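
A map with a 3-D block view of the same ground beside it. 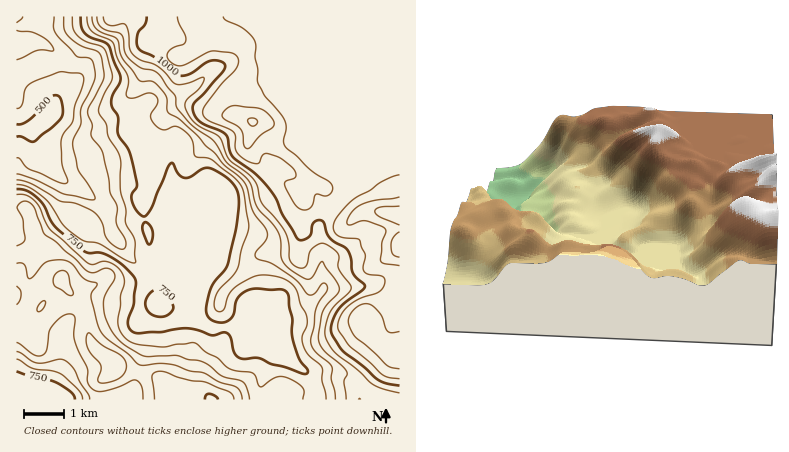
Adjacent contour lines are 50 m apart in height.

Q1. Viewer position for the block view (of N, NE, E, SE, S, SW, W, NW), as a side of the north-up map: S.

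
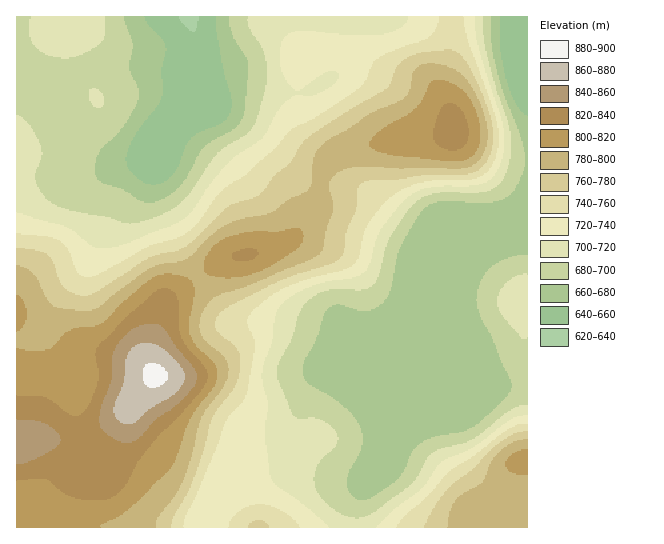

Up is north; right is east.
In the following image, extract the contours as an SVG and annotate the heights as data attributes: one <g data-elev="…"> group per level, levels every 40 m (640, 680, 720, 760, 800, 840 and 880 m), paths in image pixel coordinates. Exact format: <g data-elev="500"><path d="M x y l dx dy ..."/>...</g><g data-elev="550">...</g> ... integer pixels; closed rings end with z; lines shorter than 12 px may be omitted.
<g data-elev="640"><path d="M199 17l-3 12-3 3-10-7-5-8"/></g><g data-elev="680"><path d="M527 255l-17 2-19 10-9 12-5 16 0 11 3 9 12 23 9 24 10 19 1 6-4 7-24 24-13 10-12 4-26 5-13 6-8 10-11 23-22 17-14 7-6 0-5-3-6-7-1-9 2-10 13-24 1-10-3-10-6-10-12-12-12-9-23-14-4-8 0-9 14-27 7-24 5-7 10-2 20 5 8 1 10-4 9-8 5-12 5-28 4-10 17-31 8-10 8-5 10-2 38 2 16-2 12-5 8-11 8-19 1-11-7-24-14-34-7-22-6-30-2-28"/><path d="M230 17l0 8 2 9 14 23 2 8-3 41-2 12-9 11-23 12-7 6-18 31-11 13-13 8-13 4-10-3-18-11-19-6-4-4-3-6 1-11 3-9 24-27 12-19 4-10-1-9-8-19 3-24-9-28"/></g><g data-elev="720"><path d="M329 527l-30-26-22-15-6-9-6-42 3-32-6-28 2-12 8-24 3-22 3-8 5-6 17-12 20-8 33-5 11-5 6-10 6-22 5-11 18-24 12-11 10-5 12-3 46-2 10-5 7-7 5-10 2-10 1-23-26-83-4-30"/><path d="M527 415l-8 1-8 3-37 28-32 15-20 26-27 21-19 18"/><path d="M408 17l-2 6-5 4-8 4-11 3-44 0-35-4-10 2-7 3-5 11-1 17 4 14 9 11 4 3 2-1 21-15 9-4 6 0 3 2 0 6-7 7-11 7-7 2-16-1-11 8-9 11-14 24-7 6-26 18-19 21-20 30-14 11-54 22-24 3-9-3-14-12-9-6-50-14"/></g><g data-elev="760"><path d="M171 527l3-10 13-23 7-17 18-59 22-29 5-15 2-12-2-9-5-8-17-15-2-7 2-6 12-10 45-24 20-8 36-11 9-5 5-6 2-20 10-24 2-20 4-6 8-2 24-1 32-5 40-1 9-2 7-5 5-7 4-9 2-12 0-10-7-26-15-33-10-15-10-5-28 2-17 6-9 8-6 17-5 6-56 33-24 17-6 7-10 17-15 12-16 20-6 3-18 5-8 4-32 32-10 8-8 4-19 3-9 4-58 36-12 1-13-6-7-9-7-19-6-7-9-4-20-2"/><path d="M270 527l-5-5-7-2-7 2-3 5"/><path d="M527 431l-12 2-13 8-11 9-20 20-20 15-16 21-11 21"/></g><g data-elev="800"><path d="M101 527l0-2 18-9 11-8 39-37 8-15 14-38 25-36 2-8-2-8-20-21-6-12-1-12 5-26-1-12-4-4-10-4-12-1-9 1-15 10-42 39-31 6-7 5-10 12-6 3-17 0-13-2"/><path d="M527 450l-8 0-6 4-6 5-1 6 1 4 5 4 15 1"/><path d="M17 332l7-7 3-11-4-13-6-6"/><path d="M226 278l12-1 13-3 26-12 23-16 3-8-1-7-3-3-4 0-17 3-28 1-17 3-12 6-7 5-7 8-3 8-1 7 2 4 5 2z"/><path d="M440 161l18 1 12-4 8-11 3-14-4-20-10-17-13-12-16-5-5 2-3 2-8 17-7 9-34 21-9 8-3 7 1 2 4 3 13 4z"/></g><g data-elev="840"><path d="M17 465l13-4 21-10 8-6 2-6-5-8-11-8-10-2-18-2"/><path d="M121 442l9 1 9-5 17-19 26-19 10-11 4-8 1-7-3-7-16-18-13-20-7-4-12-1-13 5-12 11-8 13-1 26-11 27-2 16 2 6 4 5z"/></g><g data-elev="880"><path d="M150 387l11-1 5-4 2-4-1-5-2-4-11-6-8 2-3 6 1 11 2 3z"/></g>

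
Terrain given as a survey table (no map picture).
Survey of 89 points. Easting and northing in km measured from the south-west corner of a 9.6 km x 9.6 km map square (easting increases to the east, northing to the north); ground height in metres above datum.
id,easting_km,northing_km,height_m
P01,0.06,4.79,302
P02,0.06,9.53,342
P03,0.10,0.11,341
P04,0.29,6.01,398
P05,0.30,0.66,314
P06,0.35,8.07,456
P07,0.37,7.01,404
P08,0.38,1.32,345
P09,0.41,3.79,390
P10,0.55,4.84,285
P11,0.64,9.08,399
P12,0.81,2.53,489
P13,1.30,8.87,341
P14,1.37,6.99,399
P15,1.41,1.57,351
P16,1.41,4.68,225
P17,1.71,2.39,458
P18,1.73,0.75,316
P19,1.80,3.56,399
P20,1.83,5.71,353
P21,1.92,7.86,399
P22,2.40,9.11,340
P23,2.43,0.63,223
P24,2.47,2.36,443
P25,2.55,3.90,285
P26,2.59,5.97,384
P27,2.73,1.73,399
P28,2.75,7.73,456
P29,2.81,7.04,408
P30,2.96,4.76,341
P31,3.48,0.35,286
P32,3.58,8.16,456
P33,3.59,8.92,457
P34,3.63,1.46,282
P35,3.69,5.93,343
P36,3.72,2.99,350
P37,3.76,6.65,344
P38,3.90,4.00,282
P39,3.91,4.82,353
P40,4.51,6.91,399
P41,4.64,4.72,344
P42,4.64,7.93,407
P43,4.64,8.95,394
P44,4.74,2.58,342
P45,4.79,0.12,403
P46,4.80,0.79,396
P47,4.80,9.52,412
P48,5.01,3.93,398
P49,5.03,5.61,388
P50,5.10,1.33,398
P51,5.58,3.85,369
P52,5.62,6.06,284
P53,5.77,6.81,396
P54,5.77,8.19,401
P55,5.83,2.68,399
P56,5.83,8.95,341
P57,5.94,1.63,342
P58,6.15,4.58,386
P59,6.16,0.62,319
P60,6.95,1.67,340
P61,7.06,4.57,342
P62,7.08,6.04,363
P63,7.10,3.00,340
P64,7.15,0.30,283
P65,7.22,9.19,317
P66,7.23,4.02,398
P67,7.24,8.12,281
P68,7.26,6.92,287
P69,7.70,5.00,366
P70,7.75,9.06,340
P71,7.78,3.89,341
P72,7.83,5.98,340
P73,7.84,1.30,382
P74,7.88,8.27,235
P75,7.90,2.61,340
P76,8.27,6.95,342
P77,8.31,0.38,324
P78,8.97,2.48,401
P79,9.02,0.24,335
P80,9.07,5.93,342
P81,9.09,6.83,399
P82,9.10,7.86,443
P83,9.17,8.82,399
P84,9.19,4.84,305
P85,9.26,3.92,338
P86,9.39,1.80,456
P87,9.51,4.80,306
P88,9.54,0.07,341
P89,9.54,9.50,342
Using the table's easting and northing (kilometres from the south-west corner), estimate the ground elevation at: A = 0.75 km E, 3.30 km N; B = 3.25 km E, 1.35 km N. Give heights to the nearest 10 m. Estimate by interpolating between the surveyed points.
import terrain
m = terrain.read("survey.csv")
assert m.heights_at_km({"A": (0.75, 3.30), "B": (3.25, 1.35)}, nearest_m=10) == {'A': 470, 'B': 260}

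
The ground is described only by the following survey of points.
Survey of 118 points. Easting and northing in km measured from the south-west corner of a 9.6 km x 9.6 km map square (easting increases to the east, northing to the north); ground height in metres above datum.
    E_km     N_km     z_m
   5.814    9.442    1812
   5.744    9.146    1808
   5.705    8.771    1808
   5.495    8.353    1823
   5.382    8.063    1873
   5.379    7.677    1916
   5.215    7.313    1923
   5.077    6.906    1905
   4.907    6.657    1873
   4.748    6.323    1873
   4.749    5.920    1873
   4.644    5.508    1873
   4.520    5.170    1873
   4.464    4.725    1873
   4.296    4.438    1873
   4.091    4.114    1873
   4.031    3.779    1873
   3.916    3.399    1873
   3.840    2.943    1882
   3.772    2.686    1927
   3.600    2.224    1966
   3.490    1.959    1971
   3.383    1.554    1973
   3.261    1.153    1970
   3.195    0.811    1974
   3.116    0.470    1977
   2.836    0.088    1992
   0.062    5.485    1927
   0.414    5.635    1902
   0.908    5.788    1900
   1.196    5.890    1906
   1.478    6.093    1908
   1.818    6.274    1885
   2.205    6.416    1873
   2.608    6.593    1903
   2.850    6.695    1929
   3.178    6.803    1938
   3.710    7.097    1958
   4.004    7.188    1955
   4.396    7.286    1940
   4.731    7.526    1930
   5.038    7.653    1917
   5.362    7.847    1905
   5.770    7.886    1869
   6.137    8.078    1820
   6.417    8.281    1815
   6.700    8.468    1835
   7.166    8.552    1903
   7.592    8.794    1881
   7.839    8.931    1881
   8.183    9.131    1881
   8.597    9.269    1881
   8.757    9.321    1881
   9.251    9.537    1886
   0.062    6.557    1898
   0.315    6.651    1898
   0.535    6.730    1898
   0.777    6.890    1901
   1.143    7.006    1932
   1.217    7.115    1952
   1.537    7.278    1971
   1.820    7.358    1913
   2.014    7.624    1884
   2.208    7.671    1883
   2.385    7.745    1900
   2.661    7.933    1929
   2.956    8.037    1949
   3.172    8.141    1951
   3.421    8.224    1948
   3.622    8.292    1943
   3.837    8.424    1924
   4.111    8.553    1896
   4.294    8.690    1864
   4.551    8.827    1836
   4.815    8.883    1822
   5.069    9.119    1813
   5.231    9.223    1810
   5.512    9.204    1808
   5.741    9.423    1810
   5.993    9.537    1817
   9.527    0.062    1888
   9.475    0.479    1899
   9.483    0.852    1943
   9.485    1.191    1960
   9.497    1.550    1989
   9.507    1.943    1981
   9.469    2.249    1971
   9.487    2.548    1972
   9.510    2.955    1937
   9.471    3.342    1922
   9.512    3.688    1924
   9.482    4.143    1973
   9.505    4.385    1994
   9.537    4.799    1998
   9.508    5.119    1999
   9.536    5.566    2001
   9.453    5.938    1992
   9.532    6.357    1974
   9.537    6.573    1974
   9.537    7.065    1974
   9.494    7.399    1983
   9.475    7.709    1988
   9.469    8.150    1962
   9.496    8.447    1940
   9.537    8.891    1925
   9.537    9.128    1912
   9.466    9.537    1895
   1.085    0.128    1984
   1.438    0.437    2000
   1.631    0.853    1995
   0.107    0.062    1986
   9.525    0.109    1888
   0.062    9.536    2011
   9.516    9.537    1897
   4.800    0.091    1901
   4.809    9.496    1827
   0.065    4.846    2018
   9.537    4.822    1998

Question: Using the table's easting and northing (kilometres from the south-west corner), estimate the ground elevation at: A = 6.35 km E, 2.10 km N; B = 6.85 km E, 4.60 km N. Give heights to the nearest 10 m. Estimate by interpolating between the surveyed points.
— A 1880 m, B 1940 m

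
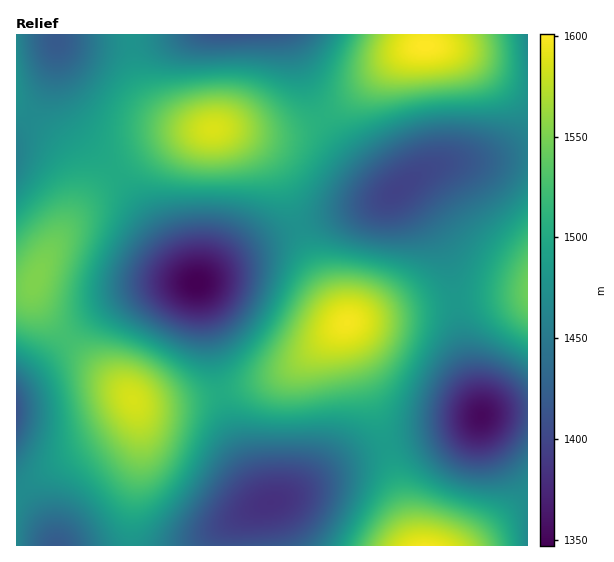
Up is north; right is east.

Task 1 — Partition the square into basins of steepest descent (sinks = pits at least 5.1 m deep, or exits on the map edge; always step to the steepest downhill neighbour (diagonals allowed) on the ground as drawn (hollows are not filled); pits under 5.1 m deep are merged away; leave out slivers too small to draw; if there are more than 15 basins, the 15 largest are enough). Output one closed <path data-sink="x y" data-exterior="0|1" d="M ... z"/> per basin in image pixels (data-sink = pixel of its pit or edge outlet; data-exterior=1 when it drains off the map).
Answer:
<path data-sink="197 283" data-exterior="0" d="M219 129l-22 2-30 10-25 13-28 20-26 25-17 21-26 39-12 25 0 11 6 10 21 27 23 23 54 48 4 2 20 0 33-6 52-12 24-8 24-13 53-43-18-27-20-40-25-72-9-19-16-16-13-10z"/><path data-sink="398 189" data-exterior="0" d="M439 46l-20 0-13 5-19 14-50 44-31 17-27 7-59-4 10 2 16 8 13 10 16 16 9 19 25 72 20 40 17 26 28-4 71-16 66-5 17-4 0-209-21-5-49-28z"/><path data-sink="270 503" data-exterior="0" d="M346 323l-52 43-24 13-29 10-62 13-18 3-20 0-6-2 5 21 0 36-8 48-1 38 285-1-7-16-29-106-21-58z"/><path data-sink="481 416" data-exterior="0" d="M527 294l-82 8-98 21 2 14 36 103 24 89 8 17 111-1z"/><path data-sink="227 35" data-exterior="1" d="M425 34l-294 0 0 9 4 28 9 22 13 16 14 10 26 10 33 0 27 4 22 0 27-7 31-17 61-52 13-8 14-3z"/><path data-sink="57 40" data-exterior="0" d="M130 34l-114 1 0 72 44 34 12 15 5 12 2 21-10 34 19-24 17-17 37-28 32-16 37-9-14 0-18-6-16-9-11-10-8-11-9-22z"/><path data-sink="17 412" data-exterior="1" d="M33 285l-7 4-10 0 1 205 36-27 57-33 19-18 4-8 0-8-50-45-34-35-16-25z"/><path data-sink="57 545" data-exterior="1" d="M134 402l-5 14-14 14-62 37-37 28 1 51 114-1 1-37 8-48 0-36z"/><path data-sink="17 153" data-exterior="1" d="M17 107l-1 181 10 1 9-6 10-24 26-42 6-20 2-22-4-14-11-16z"/><path data-sink="527 35" data-exterior="1" d="M527 34l-101 0-1 11 14 1 19 5 49 28 20 4z"/>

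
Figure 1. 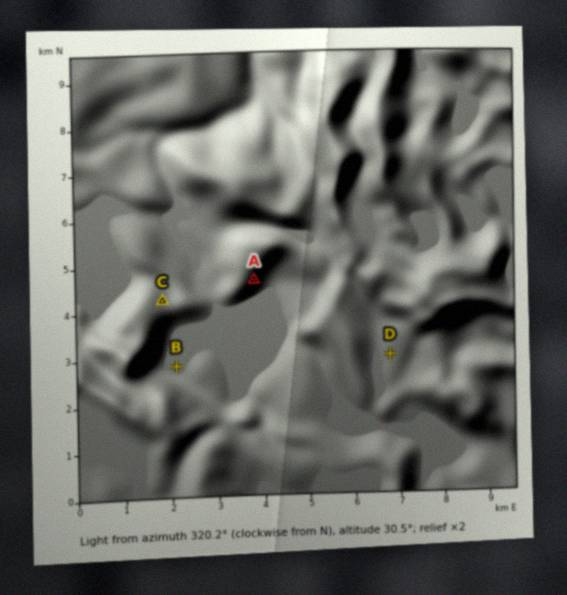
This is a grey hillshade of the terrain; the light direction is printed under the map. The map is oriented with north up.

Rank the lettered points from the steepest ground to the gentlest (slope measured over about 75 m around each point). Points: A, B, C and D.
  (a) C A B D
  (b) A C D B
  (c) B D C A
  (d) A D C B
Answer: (b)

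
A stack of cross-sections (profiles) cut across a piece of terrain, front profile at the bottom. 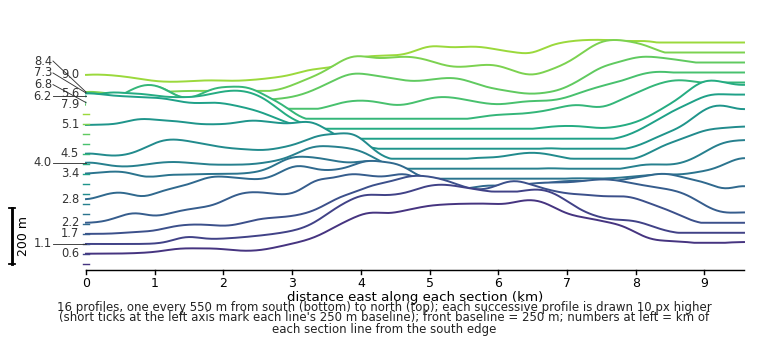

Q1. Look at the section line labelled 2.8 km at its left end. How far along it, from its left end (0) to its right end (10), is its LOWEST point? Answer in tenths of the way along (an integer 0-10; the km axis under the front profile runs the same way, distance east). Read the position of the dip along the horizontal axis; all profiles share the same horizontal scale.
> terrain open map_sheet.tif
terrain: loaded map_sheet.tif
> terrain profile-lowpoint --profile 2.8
0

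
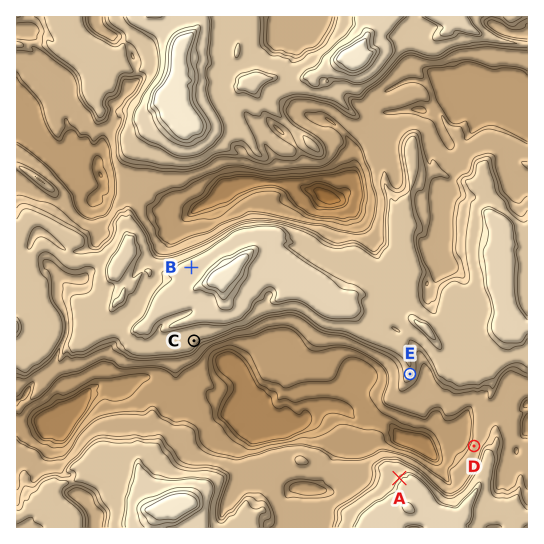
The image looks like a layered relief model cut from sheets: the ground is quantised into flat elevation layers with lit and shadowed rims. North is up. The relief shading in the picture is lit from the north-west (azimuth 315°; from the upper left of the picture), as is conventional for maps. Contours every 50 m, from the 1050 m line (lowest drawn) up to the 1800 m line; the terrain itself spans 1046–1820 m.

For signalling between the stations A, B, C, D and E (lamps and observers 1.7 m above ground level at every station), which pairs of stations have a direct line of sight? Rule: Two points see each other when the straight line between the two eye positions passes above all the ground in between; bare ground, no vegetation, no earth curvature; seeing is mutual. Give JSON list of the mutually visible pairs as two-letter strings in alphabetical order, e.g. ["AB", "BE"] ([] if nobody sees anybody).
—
["AC", "AE", "CD", "CE", "DE"]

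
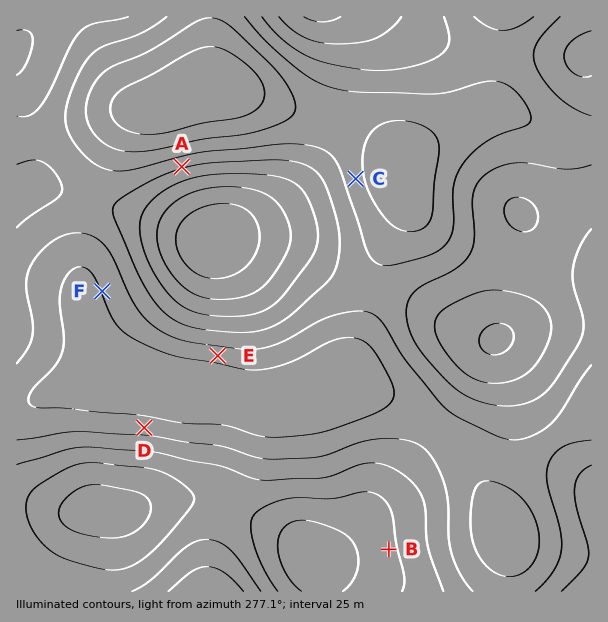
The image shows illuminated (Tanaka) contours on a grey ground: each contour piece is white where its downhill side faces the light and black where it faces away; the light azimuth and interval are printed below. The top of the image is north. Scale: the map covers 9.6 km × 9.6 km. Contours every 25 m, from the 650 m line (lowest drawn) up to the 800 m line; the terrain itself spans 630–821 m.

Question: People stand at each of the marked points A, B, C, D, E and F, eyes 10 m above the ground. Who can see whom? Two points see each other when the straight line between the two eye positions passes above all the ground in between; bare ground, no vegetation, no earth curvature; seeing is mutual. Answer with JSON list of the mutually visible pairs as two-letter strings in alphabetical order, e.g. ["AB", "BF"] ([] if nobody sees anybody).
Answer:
["AC", "AE", "AF", "BD", "CE", "CF", "EF"]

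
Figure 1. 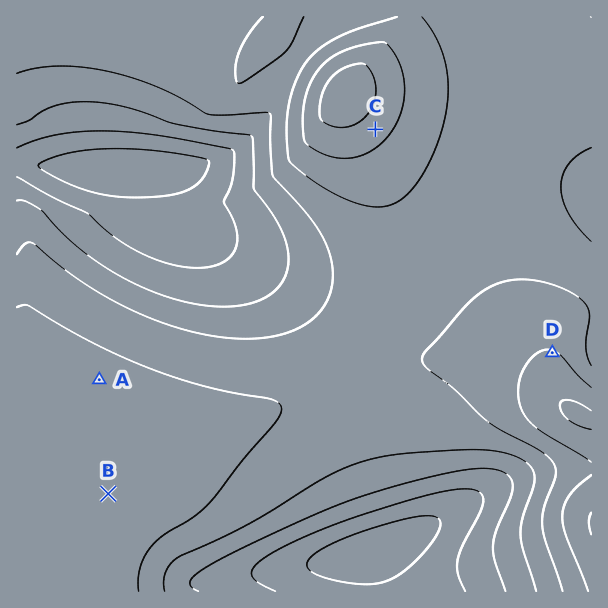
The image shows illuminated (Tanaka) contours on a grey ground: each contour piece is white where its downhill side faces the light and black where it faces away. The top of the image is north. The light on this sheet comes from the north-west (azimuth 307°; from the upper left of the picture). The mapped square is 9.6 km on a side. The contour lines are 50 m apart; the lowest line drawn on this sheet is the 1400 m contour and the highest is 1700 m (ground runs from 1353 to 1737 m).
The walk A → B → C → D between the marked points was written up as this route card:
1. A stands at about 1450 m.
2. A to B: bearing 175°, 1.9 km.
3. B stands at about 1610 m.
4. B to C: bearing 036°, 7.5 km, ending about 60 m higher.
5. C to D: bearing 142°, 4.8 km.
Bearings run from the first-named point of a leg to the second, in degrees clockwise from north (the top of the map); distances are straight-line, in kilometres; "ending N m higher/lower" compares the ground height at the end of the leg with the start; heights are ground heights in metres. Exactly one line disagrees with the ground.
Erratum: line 1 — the height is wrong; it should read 1610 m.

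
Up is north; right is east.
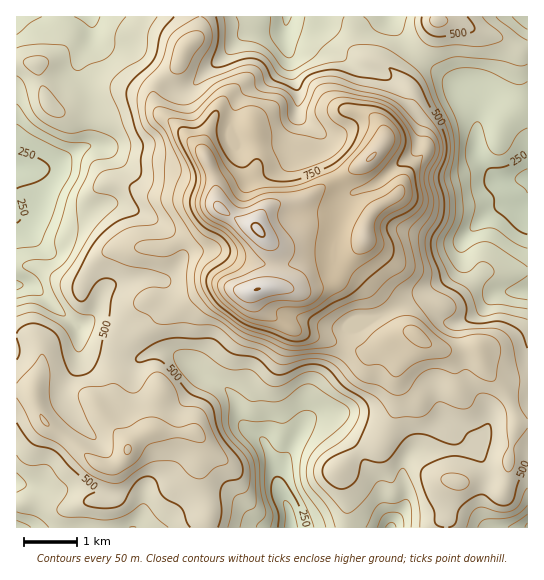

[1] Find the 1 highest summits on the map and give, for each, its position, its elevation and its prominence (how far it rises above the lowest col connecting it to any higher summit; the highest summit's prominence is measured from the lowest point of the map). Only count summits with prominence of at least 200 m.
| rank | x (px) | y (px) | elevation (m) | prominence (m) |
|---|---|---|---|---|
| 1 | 258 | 230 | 1008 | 830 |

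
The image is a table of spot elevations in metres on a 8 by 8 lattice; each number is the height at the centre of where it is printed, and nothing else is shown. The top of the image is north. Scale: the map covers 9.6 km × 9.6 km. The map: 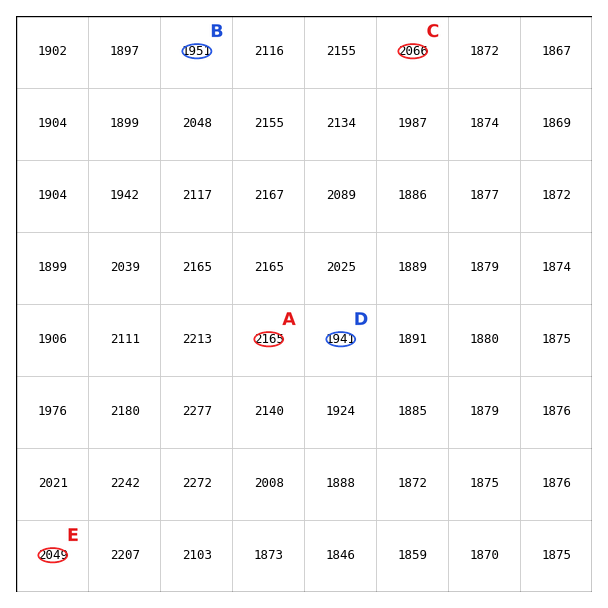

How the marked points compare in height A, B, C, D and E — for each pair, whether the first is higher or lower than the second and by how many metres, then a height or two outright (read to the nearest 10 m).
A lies higher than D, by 230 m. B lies lower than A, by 220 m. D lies lower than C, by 130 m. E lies lower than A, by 120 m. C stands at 2070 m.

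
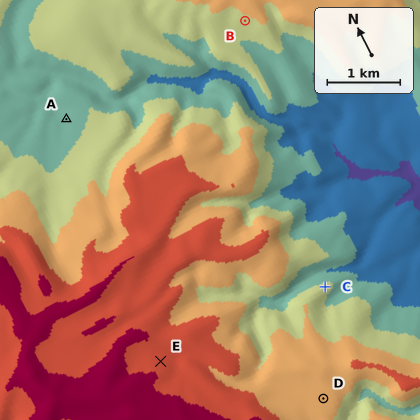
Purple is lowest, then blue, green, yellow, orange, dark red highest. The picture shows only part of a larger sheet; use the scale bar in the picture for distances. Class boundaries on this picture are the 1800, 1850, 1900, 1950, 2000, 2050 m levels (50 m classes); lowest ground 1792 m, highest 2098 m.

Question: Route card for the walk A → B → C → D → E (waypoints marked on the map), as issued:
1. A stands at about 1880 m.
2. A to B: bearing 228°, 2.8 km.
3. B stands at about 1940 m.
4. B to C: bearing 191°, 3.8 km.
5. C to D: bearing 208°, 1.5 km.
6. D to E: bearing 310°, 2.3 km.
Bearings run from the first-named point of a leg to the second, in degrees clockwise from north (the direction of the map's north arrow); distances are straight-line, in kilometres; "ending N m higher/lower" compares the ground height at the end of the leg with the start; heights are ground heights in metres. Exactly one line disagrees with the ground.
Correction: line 2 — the bearing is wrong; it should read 88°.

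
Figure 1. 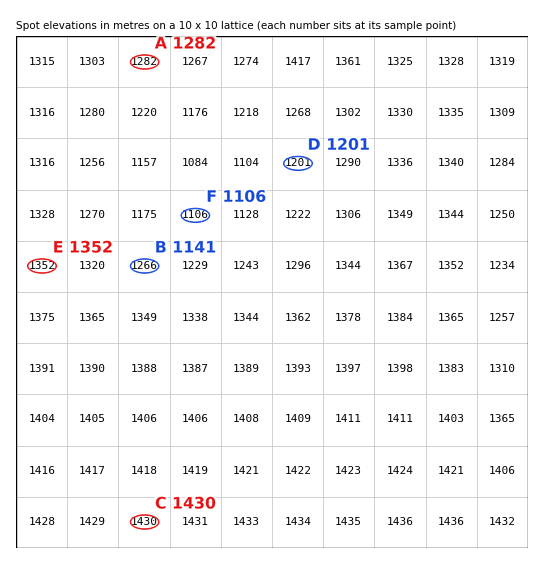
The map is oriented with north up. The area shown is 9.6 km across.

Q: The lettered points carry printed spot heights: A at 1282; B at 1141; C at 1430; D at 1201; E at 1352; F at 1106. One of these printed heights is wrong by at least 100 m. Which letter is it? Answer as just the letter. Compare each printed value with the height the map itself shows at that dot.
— B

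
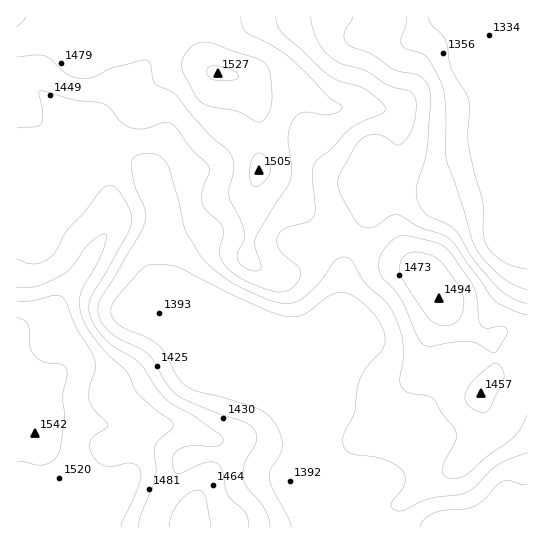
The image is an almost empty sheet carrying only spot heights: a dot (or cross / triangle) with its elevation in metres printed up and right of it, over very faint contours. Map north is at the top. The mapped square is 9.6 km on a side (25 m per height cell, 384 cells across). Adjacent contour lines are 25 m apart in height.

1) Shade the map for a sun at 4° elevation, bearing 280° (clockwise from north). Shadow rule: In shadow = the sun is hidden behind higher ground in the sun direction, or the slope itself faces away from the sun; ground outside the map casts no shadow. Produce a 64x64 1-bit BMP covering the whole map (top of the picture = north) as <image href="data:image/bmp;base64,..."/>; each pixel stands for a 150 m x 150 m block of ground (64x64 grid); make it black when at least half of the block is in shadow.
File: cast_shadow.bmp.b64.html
<image width="64" height="64" href="data:image/bmp;base64,Qk0+AgAAAAAAAD4AAAAoAAAAQAAAAEAAAAABAAEAAAAAAAACAAATCwAAEwsAAAIAAAAAAAAA////AAAAAAAAA4AAAAAAAAAHwAAAAAAAAAPAAAAAAAAAA+AAAAAAAAAB4AAAAAAwAAHwAAAAAHgAAPAAAAAAeAAA8AgAAAB4AABwAAAAADgAAGAAAAAAAAAAAAAAAAAAAAAAAAAAAAAAAAAAAAAAAAAAAAAAAAAAAAAAAAAAAAAAAAAAAAAAAAAAOAAAAAAAAAB8AAAAAAAAAPwAAAAAAAAA+AAAAAAAAADwAAAAAAAAOEAAAAAAAAB+AAAAAAAAAP+AAAAAAAAA/4AAAAAAAAH/gAAAAAAAA/8AAAAAAeAD/wAAAAAB8AH/AAAOAAH+Af8AAB4AAP8A/4AADgAA/wB/gAAAAAH/AD/AAAAAA/8AP8AAAAAD/wAfwAAAAAP+AA/AAAAAA/wAD8ABgAAD+AAHwAGAAAH4AAfAAYAAAPAAA4AAAAAAYAADAAAAAAAAAAcAAAAAAAAAAgAAAAAAAAAAAAAAAAAAAAAAACAAAAAAAAAAAAAAAAAAAAAAAAAAAAAAAADAHgAAAAAAAOA/gAAAAAAAYD+AAAAAAAAAf8AAAAAAAAB/gAAAAAAAAH+AAAAAAAAAP4AAAAAAAAAfAAAAAAAAAB8AAAAAAAAADgAAAAAAAAAMAAAAAAAAAAAAAAAAAAAAAAAAAAAAAAAAAAAAAAAAAAAAAAAAAAAAAAAAAAAAAAAAAA=="/>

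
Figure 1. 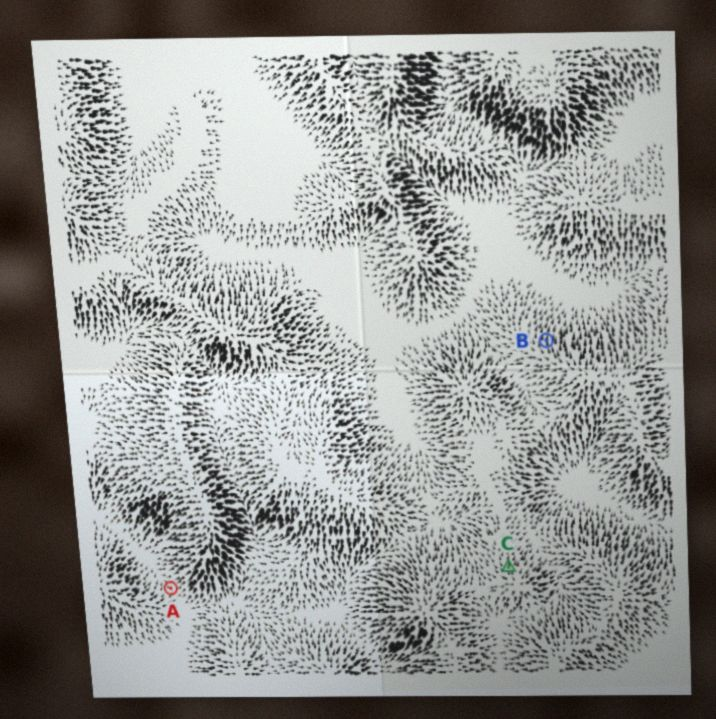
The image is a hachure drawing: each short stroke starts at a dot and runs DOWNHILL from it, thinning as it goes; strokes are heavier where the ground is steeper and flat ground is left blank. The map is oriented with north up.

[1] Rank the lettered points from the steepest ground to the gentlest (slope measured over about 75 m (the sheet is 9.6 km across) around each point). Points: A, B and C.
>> B C A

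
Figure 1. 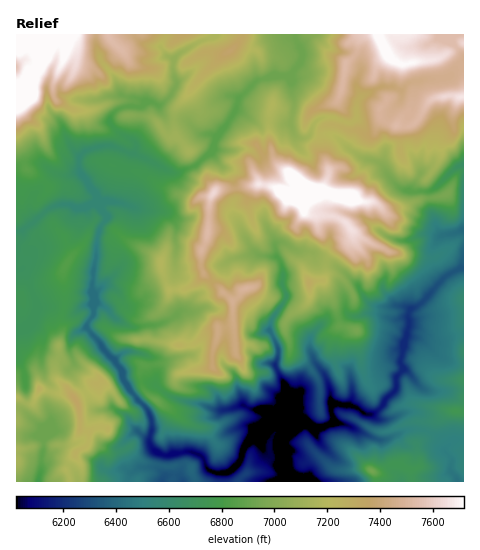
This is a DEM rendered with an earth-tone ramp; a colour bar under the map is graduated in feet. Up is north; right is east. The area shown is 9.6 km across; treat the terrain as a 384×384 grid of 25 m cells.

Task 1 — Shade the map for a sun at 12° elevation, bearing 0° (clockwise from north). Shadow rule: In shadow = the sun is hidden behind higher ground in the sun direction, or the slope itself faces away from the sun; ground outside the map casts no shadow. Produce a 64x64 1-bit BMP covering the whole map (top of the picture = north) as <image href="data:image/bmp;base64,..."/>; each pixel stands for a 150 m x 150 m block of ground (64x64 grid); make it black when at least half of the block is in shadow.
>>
<image width="64" height="64" href="data:image/bmp;base64,Qk0+AgAAAAAAAD4AAAAoAAAAQAAAAEAAAAABAAEAAAAAAAACAAATCwAAEwsAAAIAAAAAAAAA////AAAAAAAAAAAASP/wAAAcAA4BwOAAADwAHwAAAAAAPA/yAAAAAAA8H/CAAAAAAA4f8MAAAAAAHjfwwAA8AAAC/8fgMMAAAAHfH+B7gAAgA7w/8UA0AAEfOH/7AnAAjwZz//uH+AAYBMf/+4ZMAAAAh///zAQAAAGB//vsAAAAAQD7l8gCAAADgAM/2QAAAAf/Az2YgAAAD//AfDCAAAAP+AAGccAAABwAAAxhwAAAmAAAfOAAAADAEAA58AAAAAAAADjwDwAAAAAAPGj/AABAA7xsAH/AAAABwGAAfwAAAABgIAH/gAAAACAAAf+AAAAAAAAD/4AAAAAAAgP/ggAAAAACF9+AAAAAAxH/HgAAAAACB/gwAAAAAAAH+AcAAAAAAA/gH8IAAAAAHuw/3gAAAMAfwHheAAAAwD8D8DwMwABsfwfgfAMAAA/8AAAAAAAAA/gAADAAAAAAAAABuAAAAAAAAAOcgAABgAAAAA7AAAHAAAAAB/gABGAAADAD8OAEAwAALAP3/AAAAAAfg/f5AAAAAA/B5+OAAAAAAED3/YAAACIAAff8AAAAPgAJfgYAAAAEAB0J+PgAAAAADQP/8AAAAAAAC//wAAAAMAAKg/AAAAAHwAIH4YAQAAfwAAYAAAAABHwAAAIAAAAAAAAABwAAAAAAAAABwAAAAAAAAABgAAAAAA=="/>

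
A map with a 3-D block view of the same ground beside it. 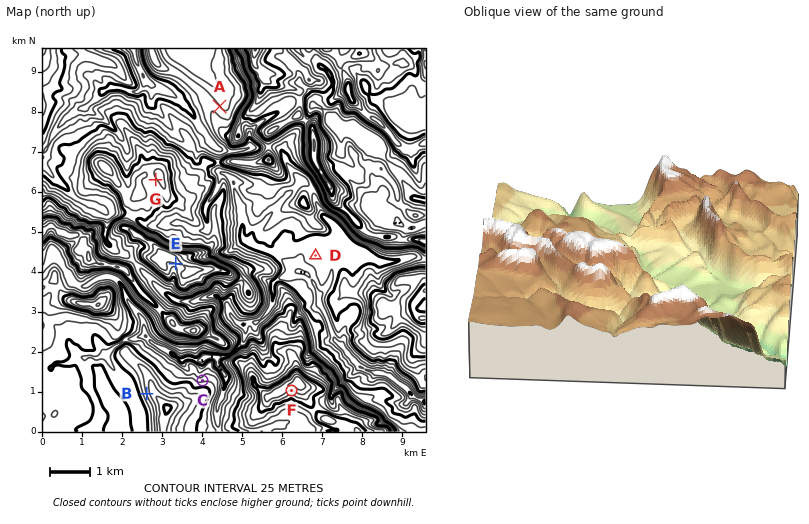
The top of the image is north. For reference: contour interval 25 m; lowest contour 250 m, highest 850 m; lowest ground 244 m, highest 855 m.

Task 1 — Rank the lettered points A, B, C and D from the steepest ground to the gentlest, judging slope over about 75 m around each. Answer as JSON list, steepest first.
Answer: ["B", "C", "A", "D"]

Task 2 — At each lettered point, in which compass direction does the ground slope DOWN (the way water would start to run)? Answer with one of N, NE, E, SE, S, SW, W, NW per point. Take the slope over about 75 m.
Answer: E S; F S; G SW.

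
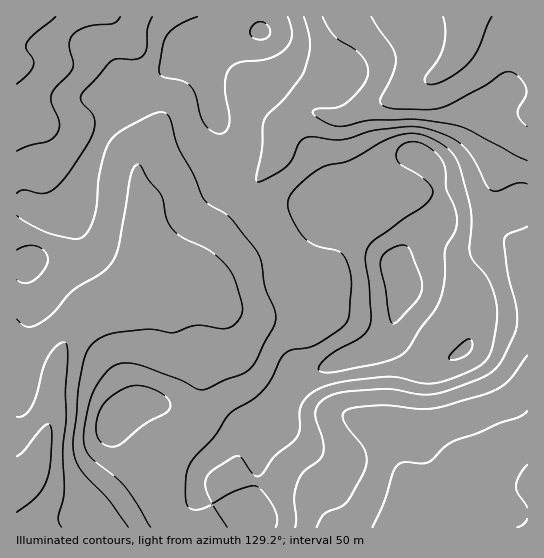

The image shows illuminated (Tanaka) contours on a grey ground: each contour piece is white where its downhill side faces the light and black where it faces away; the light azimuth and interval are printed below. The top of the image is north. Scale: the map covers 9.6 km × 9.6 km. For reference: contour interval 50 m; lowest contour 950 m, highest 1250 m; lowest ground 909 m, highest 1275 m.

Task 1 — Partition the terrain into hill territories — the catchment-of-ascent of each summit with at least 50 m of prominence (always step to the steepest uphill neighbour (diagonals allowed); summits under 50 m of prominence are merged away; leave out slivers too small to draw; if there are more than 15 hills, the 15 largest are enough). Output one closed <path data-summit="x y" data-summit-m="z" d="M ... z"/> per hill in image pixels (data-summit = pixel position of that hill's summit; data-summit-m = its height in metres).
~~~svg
<path data-summit="399 274" data-summit-m="1275" d="M527 16l-61 0-2 22-5 15-16 18-9 6-37 20-28 8-26 12-10 0-24-5-19 9-7 10-3 16-5 12-18 22-10 20-28 29-20 33-8 8-13 4-24 13-23 5 23 4 9 4 8 8 8 29 21 32 0 36-3 12-6 11-17 11-14 18-3 5 0 16-4 11-6 6-33 21-9 11 423-1z"/><path data-summit="261 31" data-summit-m="1206" d="M465 16l-448 0-1 97 19 4 22 11 33 7 31 16 15 11 7 43 0 54-11 26-9 9 22-3 9-3 24-13 13-4 8-8 20-33 28-29 10-20 18-22 5-12 3-16 7-10 19-9 24 5 10 0 26-12 28-8 37-20 9-6 16-18 5-15z"/><path data-summit="123 413" data-summit-m="1191" d="M135 293l-12 2-32 16-12 12-16 23-8 29-4 43-12 40-10 17-13 10 1 43 86 0 11-11 33-21 6-6 4-11 0-16 3-5 8-12 21-15 6-8 4-9 2-21-1-23-21-32-8-29-10-9z"/>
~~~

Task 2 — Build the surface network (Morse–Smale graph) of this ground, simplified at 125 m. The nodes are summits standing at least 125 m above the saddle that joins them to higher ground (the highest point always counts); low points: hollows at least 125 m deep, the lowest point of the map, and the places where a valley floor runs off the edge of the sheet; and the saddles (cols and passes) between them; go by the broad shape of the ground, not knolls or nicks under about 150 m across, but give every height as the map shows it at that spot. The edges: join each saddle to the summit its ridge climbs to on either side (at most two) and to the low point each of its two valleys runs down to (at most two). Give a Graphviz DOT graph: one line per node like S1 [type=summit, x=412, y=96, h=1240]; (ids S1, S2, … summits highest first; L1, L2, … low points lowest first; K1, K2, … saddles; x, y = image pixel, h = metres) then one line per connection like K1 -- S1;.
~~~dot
graph terrain {
  S1 [type=summit, x=399, y=274, h=1275];
  L1 [type=low, x=17, y=485, h=909];
  L2 [type=low, x=465, y=17, h=920];
  L3 [type=low, x=527, y=485, h=941];
  L4 [type=low, x=17, y=17, h=969];
  K1 [type=saddle, x=225, y=43, h=1182];
  K2 [type=saddle, x=253, y=481, h=1149];
  K3 [type=saddle, x=493, y=213, h=1117];
  K4 [type=saddle, x=239, y=209, h=1107];
  K5 [type=saddle, x=99, y=141, h=1105];
  K1 -- S1;
  K1 -- L2;
  K1 -- L4;
  K2 -- S1;
  K2 -- L1;
  K2 -- L3;
  K3 -- S1;
  K3 -- L2;
  K3 -- L3;
  K4 -- S1;
  K4 -- L1;
  K4 -- L2;
  K5 -- S1;
  K5 -- L1;
  K5 -- L4;
}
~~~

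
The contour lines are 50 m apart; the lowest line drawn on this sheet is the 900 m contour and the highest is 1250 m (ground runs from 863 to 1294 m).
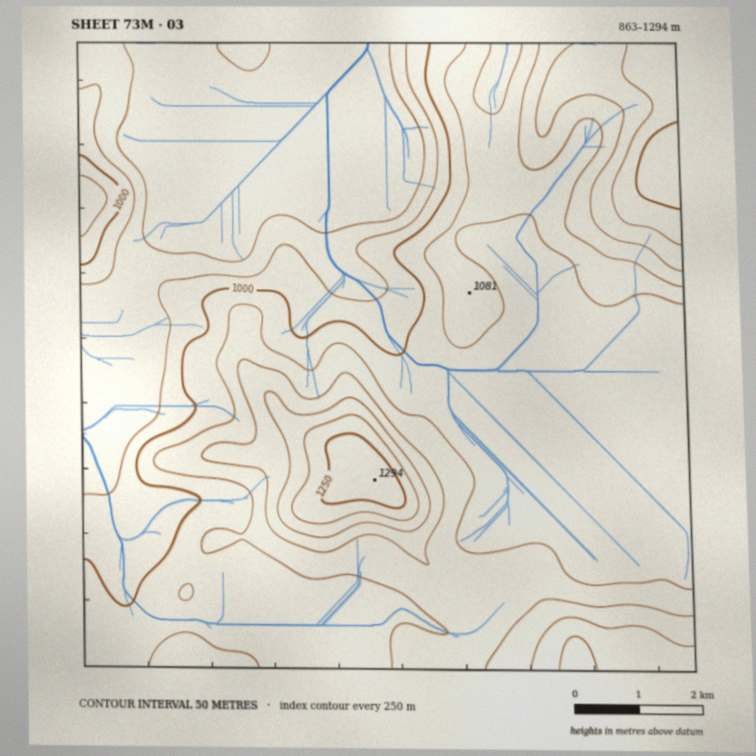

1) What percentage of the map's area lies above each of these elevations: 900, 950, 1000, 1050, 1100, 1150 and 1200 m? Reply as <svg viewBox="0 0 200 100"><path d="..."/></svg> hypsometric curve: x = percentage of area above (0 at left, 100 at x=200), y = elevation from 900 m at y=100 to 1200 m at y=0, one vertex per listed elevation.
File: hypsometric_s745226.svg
<svg viewBox="0 0 200 100"><path d="M172 100l-19-17-17-16-66-17-35-17-13-16-11-17"/></svg>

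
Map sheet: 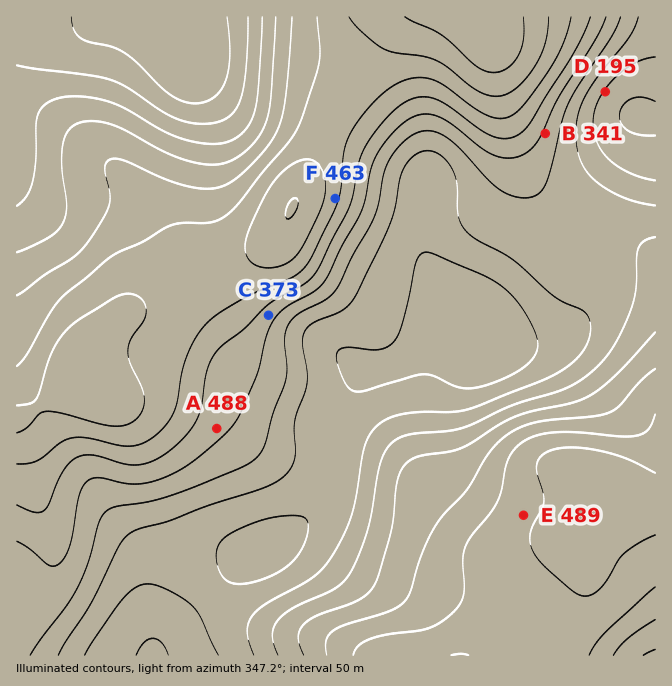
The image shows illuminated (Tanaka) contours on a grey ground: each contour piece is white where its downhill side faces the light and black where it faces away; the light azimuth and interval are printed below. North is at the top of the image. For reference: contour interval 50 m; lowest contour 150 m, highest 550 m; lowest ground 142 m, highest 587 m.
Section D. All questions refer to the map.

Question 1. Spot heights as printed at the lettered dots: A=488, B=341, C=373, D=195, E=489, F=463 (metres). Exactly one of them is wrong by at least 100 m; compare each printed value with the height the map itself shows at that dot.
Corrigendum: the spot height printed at A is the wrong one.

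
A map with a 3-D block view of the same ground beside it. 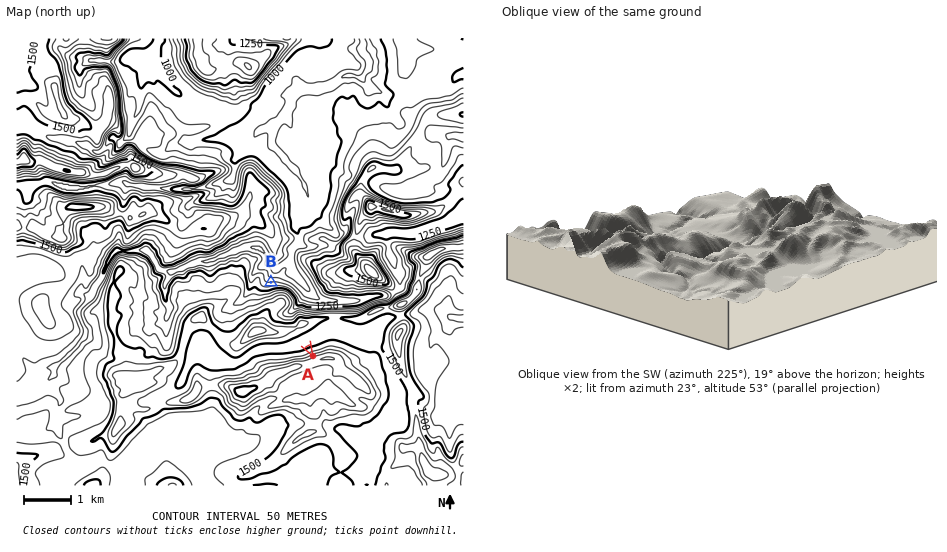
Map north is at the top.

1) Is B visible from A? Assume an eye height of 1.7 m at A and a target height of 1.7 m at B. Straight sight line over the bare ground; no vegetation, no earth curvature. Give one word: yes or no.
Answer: no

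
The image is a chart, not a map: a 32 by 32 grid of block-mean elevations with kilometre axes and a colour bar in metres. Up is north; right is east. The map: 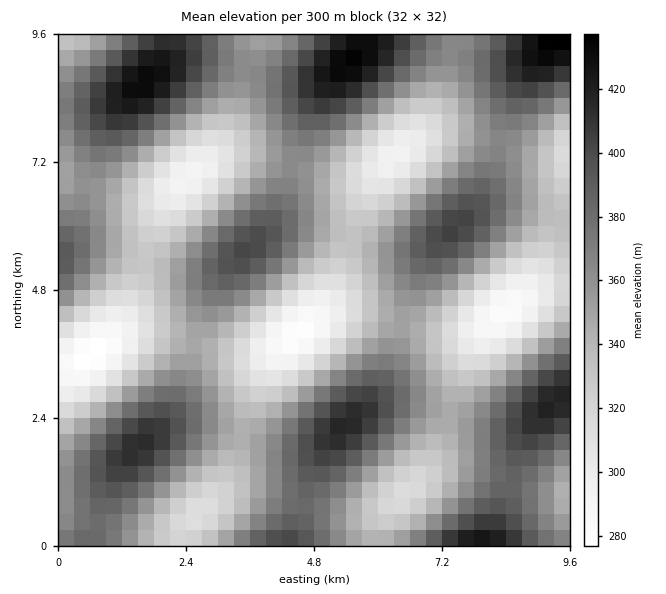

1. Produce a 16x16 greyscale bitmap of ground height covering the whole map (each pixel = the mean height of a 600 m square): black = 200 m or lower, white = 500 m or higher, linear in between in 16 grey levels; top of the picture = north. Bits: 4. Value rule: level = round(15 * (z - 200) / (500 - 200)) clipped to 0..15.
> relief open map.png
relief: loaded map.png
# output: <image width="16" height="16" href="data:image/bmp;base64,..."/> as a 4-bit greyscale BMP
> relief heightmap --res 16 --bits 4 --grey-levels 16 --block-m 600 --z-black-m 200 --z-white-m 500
<image width="16" height="16" href="data:image/bmp;base64,Qk32AAAAAAAAAHYAAAAoAAAAEAAAABAAAAABAAQAAAAAAIAAAAATCwAAEwsAABAAAAAAAAAAAAAAABEREQAiIiIAMzMzAERERABVVVUAZmZmAHd3dwCIiIgAmZmZAKqqqgC7u7sAzMzMAN3d3QDu7u4A////AJmGZ5qHeKuomZdmiZdmiZiKqXeJqXZ5mHmqh4m6l3mqZ5mHeKqYeKtFaIZVeZdmilRXdlRXh1VndWeIZVaHZEaXZ5qXZ4mGVphniqh3iqh2iGVomXZ5qYeIZVaIdVeJhomGVniGVXiGmrl3iah2eJiau5iau5iJqnmrqIm8uYm8"/>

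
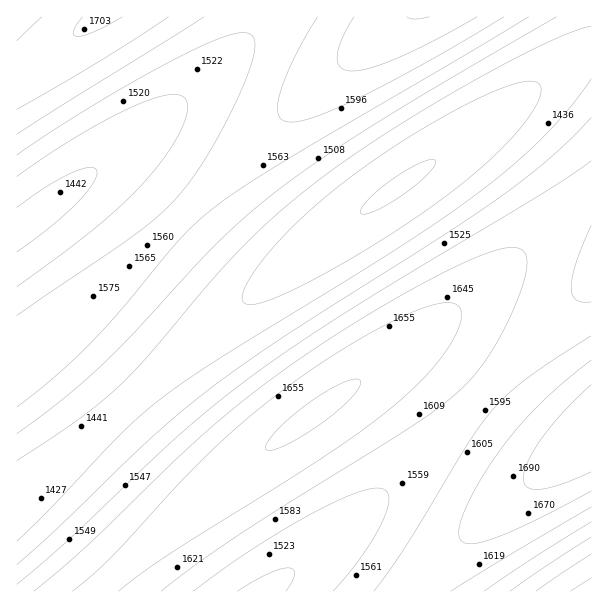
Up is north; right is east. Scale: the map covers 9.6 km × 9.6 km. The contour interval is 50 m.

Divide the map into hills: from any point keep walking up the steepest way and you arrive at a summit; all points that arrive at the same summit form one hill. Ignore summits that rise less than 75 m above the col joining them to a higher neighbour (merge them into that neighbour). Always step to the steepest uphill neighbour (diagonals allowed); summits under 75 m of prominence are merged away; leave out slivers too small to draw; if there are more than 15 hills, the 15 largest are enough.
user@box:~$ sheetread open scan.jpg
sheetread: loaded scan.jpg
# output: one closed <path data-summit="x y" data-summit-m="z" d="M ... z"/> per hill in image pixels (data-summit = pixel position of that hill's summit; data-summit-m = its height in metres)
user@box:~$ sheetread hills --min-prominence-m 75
<path data-summit="315 413" data-summit-m="1706" d="M591 52l-6 0-18 10-73 58-104 72-106 78-63 50-140 125-60 49-5 6 0 91 250 1 73-58 54-48 64-64 73-80 62-60z"/><path data-summit="102 17" data-summit-m="1706" d="M260 16l-244 1 1 482 76-65 96-86 77-64-11 0-18-10-93-92-16-13-11-6-15 2 59-45 66-59 27-29 5-8z"/><path data-summit="417 17" data-summit-m="1702" d="M591 16l-330 0-7 16-27 29-57 51-64 50 11 1 17 11 94 92 20 16 15 2 75-55 156-109 73-58 18-10 6 0z"/><path data-summit="591 431" data-summit-m="1747" d="M591 283l-61 59-73 80-64 64-54 48-73 57 325 1z"/>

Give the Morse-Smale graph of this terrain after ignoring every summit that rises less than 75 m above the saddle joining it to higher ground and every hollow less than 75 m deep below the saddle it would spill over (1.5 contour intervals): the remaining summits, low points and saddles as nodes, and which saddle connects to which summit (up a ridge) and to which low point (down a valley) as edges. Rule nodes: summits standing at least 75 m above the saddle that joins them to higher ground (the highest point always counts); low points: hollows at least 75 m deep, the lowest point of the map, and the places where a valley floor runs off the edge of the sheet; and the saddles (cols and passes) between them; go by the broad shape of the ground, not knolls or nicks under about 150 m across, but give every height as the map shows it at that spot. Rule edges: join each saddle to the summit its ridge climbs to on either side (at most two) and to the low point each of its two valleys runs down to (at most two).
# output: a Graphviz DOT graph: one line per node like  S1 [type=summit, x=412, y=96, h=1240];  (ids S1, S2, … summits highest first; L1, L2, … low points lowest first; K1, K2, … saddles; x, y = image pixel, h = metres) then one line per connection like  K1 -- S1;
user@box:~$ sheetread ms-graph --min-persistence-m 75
graph terrain {
  S1 [type=summit, x=591, y=431, h=1747];
  S2 [type=summit, x=101, y=17, h=1706];
  S3 [type=summit, x=314, y=413, h=1706];
  S4 [type=summit, x=417, y=17, h=1702];
  L1 [type=low, x=398, y=186, h=1346];
  L2 [type=low, x=591, y=591, h=1386];
  L3 [type=low, x=29, y=221, h=1439];
  L4 [type=low, x=263, y=591, h=1492];
  K1 [type=saddle, x=413, y=591, h=1621];
  K2 [type=saddle, x=483, y=392, h=1591];
  K3 [type=saddle, x=179, y=218, h=1557];
  K4 [type=saddle, x=125, y=407, h=1438];
  K1 -- S1;
  K1 -- L2;
  K1 -- L4;
  K2 -- S1;
  K2 -- S3;
  K2 -- L1;
  K2 -- L4;
  K3 -- S2;
  K3 -- S4;
  K3 -- L1;
  K3 -- L3;
  K4 -- S2;
  K4 -- S3;
  K4 -- L1;
}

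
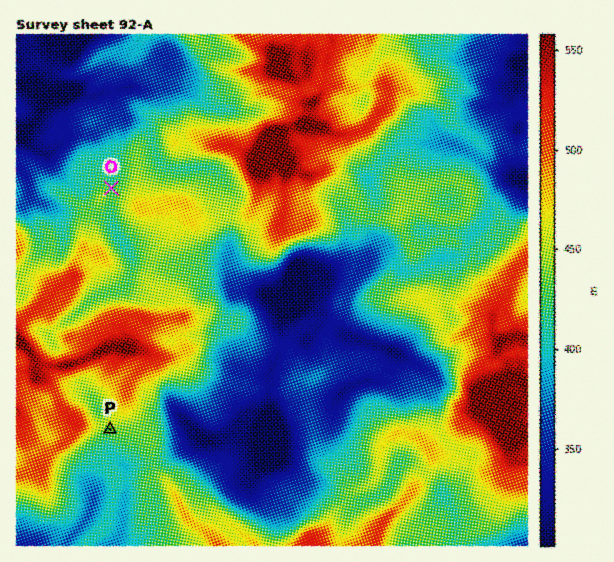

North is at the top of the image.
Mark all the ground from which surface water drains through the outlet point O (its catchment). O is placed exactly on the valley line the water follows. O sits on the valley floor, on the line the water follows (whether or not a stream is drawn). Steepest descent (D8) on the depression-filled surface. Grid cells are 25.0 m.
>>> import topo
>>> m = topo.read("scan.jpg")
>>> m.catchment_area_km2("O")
5.138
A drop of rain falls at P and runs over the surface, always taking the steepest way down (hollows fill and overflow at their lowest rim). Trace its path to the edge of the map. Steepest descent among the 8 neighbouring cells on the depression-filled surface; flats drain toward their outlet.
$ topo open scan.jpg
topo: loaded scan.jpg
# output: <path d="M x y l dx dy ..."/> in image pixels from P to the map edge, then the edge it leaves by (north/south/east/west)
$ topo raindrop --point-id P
<path d="M110 429l-3 4 0 14 10 12 0 4 6 8 3 5 0 19-1 1 0 7-2 1 0 9-1 2 0 14-1 2 0 4-2 2-8 8"/>
exit: south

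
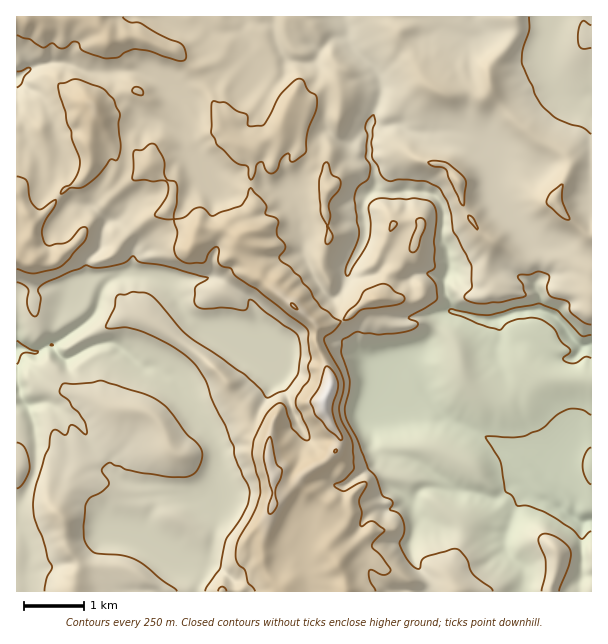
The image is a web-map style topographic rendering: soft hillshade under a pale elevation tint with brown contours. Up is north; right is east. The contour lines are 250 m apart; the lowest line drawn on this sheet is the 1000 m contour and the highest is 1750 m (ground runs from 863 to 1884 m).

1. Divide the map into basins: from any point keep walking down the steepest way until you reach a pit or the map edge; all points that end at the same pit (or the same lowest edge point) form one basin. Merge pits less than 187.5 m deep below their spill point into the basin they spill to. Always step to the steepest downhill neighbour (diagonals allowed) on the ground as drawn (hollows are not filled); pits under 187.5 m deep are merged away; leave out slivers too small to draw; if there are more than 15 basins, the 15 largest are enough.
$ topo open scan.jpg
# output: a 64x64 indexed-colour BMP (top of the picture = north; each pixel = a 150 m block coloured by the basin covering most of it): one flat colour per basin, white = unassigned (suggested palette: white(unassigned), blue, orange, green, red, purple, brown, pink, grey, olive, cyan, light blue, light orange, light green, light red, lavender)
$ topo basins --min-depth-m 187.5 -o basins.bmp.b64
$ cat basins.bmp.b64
<image width="64" height="64" href="data:image/bmp;base64,Qk12CAAAAAAAAHYAAAAoAAAAQAAAAEAAAAABAAQAAAAAAAAIAAATCwAAEwsAABAAAAAAAAAA////ALR3HwAOf/8ALKAsACgn1gC9Z5QAS1aMAMJ34wB/f38AIr28AM++FwDox64AeLv/AIrfmACWmP8A1bDFACIiIiIiIiIiIiIiIiIiIRERERERERERERERERERERERIiIiIiIiIiIiIiIiIiIREREREREREREREREREREREREiIiIiIiIiIiIiIiIiIhERERERERERERERERERERERESIiIiIiIiIiIiIiIiIhERERERERERERERERERERERERIiIiIiIiIiIiIiIiIiEREREREREREREREREREREREREiIiIiIiIiIiIiIiIiIRERERERERERERERERERERERESIiIiIiIiIiIiIiIiIiERERERERERERERERERERERERIiIiIiIiIiIiIiIiIiIREREREREREREREREREREREREiIiIiIiIiIiIiIiIiIhERERERERERERERERERERERESIiIiIiIiIiIiIiIiIiERERERERERERERERERERERERIiIiIiIiIiIiIiIiIiIhEREREREREREREREREREREREiIiIiIiIiIiIiIiIiIiIRERERERERERERERERERERESIiIiIiIiIiIiIiIiIiIiERERERERERERERERERERERIiIiIiIiIiIiIiIiIiIiIiEREREREREREREREREREREiIiIiIiIiIiIiIiIiIiIiIhERERERERERERERERERESIiIiIiIiIiIiIiIiIiIiIiIRERERERERERERERERERIiIiIiIiIiIiIiIiIiIiIiIiEREREREREREREREREREiIiIiIiIiIiIiIiIiIiIiIiIRERERERERERERERERESIiIiIiIiIiIiIiIiIiIiIiIRERERERERERERERERERIiIiIiIiIiIiIiIiIiIiIiIhEREREREREREREREREREiIiIiIiIiIiIiIiIiIiIiIhERERERERERERERERERESIiIiIiIiIiIiIiIiIiIiIiERERERERERERERERERERIiIiIiIiIiIiIiIiIiIiIiIhEREREREREREREREREREiIiIiIiIiIiIiIiIiIiIiIiERERERERERERERERERESIiIiIiIiIiIiIiIiIiIiIiIRERERERERERERERERERIiIiIiIiIiIiIiIiIiIiIiIREREREREREREREREREREiIiIiIiIiIiIiIiIiIiIiIhERERERERERERERERERESIiIiIiIiIiIiIiIiIiIiIhERERERERERERERERERERIiIiIiIiIiIiIiIiIiIiIiEREREREREREREREREREREiIiIiIiIiIiIiIiIiIiIiIRERERERERERERERERERESIiIiIiIiIiIiIiIiIiIiIRERERERERERERERERERERIiIiIiIiIiIiIiIiIiIiIREREREREREREREREREREREiIiIiIiIiIiIiIiIiIiIRERERERERERERERERERERESIiIiIiIiIiIiIiIiIiIRERERERERERERERERERERERIiIiIiIiIiIiIiIiIiIREREREREREREREREREREREREiIiIiIiIiIiIiIiIiERERERERERERERERERERERERESIiIiIiIiIiIiIiIiIRERERERERERERERERERERERERIiIiIiIiIiIiIiIiIRERERERERERERERERERERERERESIiIiIiIiIiIiIiIhEREREREREREREREREREREREREREiIiIiIiIiIiIiIiERERERERERERERERERERERERERESIiIiIiIiIiIzMzMRERERERERERERERERERERERERETIiIiIiIiIiMzMzMxERERERERERERERERERERERERERMzIiIiIiIiIzMzMzMREREREREREREREREREREREREREzMiIiIiIiIjMzMzMxEREREREREREREREREREREREREzMzIiIiIiIiMzMzMzERERERERERERERERERERERERETMzMzIiIiIiIzMzMzMRERERERERERERERERERERERERMzMzMyIiIiIzMzMzMxEREREREREREREREREREREREREzMzMzIiIiIzMzMzMzERERERERERERERERERERERERETMzMzMiIiIzMzMzMzMRERERERERERERERERERERERERMzMzMyIjMzMzMzMzMREREREREREREREREREREREREREzMzMzIjMzMzMzMzMRERERERERERERERERERERERERETMzMzMiMzMzMzMzMRERERERERERERERERERERERERERMzMzMzMzMzMzMzMxEREREREREREREREREREREREREREzMzMzMzMzMzMzMxERERERERERERERERERERERERERETMzMzMzMzMzMzMzERERERERERERERERERERERERERERMzMzMzMzMzMzMzEREREREREREREREREREREREREREREzMzMzMzMzMzMzMRERERERERERERERERERERERERERETMzMzMzMzMzMzMxERERERERERERERERERERERERERERMzMzMzMzMzMzMxEREREREREREREREREREREREREREREzMzMzMzMzMzMRERERERERERERERERERERERERERERETMzMzMzMzMzERERERERERERERERERERERERERERERERMzMzMzMRMxEREREREREREREREREREREREREREREREREzMzMzMxERERERERERERERERERERERERERERERERERETMzMzMxERERERERERERERERERERERERERERERERERER"/>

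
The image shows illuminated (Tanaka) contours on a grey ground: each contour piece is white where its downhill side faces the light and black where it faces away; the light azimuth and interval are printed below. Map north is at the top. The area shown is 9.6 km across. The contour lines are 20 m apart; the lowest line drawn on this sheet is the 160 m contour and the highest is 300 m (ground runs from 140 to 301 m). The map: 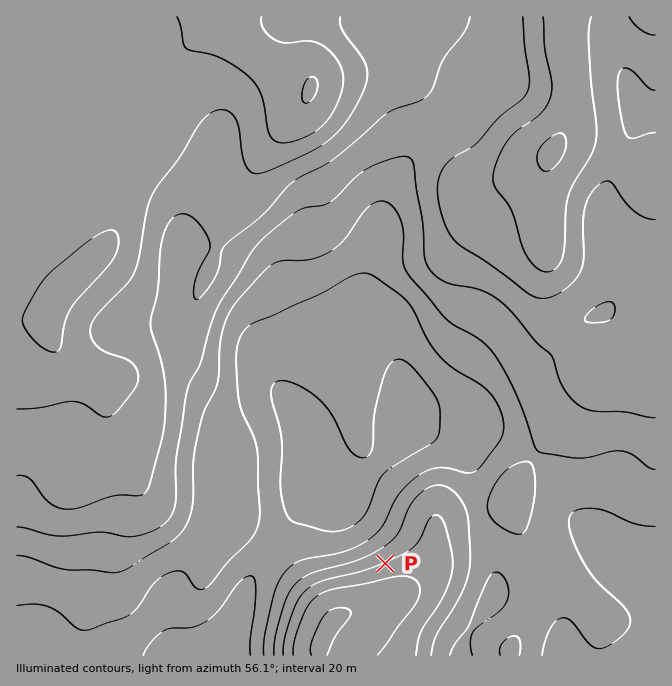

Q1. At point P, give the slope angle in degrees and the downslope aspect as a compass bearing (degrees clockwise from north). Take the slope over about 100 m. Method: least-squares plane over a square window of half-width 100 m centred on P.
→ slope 5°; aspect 337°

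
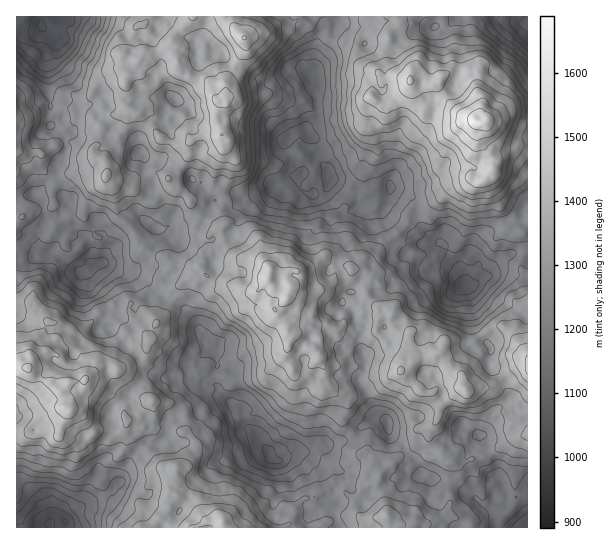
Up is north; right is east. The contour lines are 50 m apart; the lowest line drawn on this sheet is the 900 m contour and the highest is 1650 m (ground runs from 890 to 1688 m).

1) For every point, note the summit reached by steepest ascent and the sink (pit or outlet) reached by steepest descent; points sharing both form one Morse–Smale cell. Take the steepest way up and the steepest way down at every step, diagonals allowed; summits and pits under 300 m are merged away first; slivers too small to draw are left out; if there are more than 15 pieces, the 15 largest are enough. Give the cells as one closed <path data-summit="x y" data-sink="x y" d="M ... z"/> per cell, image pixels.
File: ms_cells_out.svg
<path data-summit="27 367" data-sink="41 25" d="M223 16l-178 0-4 6 0 5-3 4-22 3 0 165 13-4 8 0 8 5 18-3 5 4 4 9 1 17 14 12 7-7 8 1 6 12-5 17-8 2-9 9-5 0-30-21-10 4-25 3 0 172 22 4 12-6 5 0 8-7 6-13 12 6 12 17 8-3 20 2 4-4 4-8 9-4 13-14 2 5-1 19 2 2 19 1 12 4 11 11-1 10-10 12-7 2-7 10-18 6-8 8-1 16 15 12-5 9 343 0 0-22-4-11 10-7 4 4 12 0 9-5 0-133-11-12-4-9-10-6-8 0-22 16-26-2-6 10-6 2-4-6-2-12-4-4-10-2-5 3-9-15-8-4-10 2-4-8-11-9-1-11 2-4 0-8-3-3-15-3-5-4-12 3-7-7-6-1-20 11-11 0-3 3-1 6-4-3-12-1-1-7-6-6-9-4-19-3-11-14-3-15-22-11-4-5-7-14-17-15-2-4 8-7 3-6 7-7 2-5-1-7 6-7 11-4 16-1-5-15 3-18 6-4 0-15 10-13 10-23-1-8z"/><path data-summit="27 367" data-sink="465 286" d="M338 16l-113 0 0 3 19 19 1 8-10 23-10 13 0 15-6 4-3 18 5 15-16 1-11 4-6 7 1 7-2 5-7 7-3 6-8 7 2 4 17 15 7 14 4 5 22 11 3 15 11 14 19 3 9 4 6 6 1 7 12 1 4 3 1-6 3-3 11 0 20-11 6 1 7 7 12-3 5 4 8 0 10 6-2 20 12 12 1 4 3 4 10-2 8 4 9 15 5-3 10 2 4 4 2 12 4 6 4 0 8-12 26 2 22-16 8 0 8 4 6 11 10 11 0-84-2 4-27-1-15 5-10 8-8 0-2-11-11-13-7-16-4-2-20 0-16-19-16-8-6-5-8 4-8 0-10-13 0-13-6 3-5-1-13-10-8 8-11 6-8-2-6-4-1-11 4-4-15-20-3-12 8-9 13-4 11-10 0-37-5-7 3-4 0-18 4-14 16-9 4-8z"/><path data-summit="483 122" data-sink="465 286" d="M397 16l-58 0-4 14-16 9-4 14 0 18-3 3 5 8 0 37-11 10-13 4-8 9 3 12 15 20-4 4 0 8 4 6 7 3 15-6 6-8 19 11 7-3 0 13 10 13 8 0 8-4 6 5 16 8 16 19 20 0 4 2 7 16 11 13 2 11 8 0 10-8 15-5 27 1 3-4-1-124-20 0-9-5-13-17-7 0-16-8-18-18-5-8-1-8-9 3-4-3-14-1-13 19-15 6 0 8-4 6-6 6-6 1 0-13 5-11 0-7 9-10 2-6-5-7-11-4-6-6-4-19 2-4 6-4 24 2 10-11z"/><path data-summit="27 367" data-sink="50 523" d="M151 401l-13 14-9 4-4 8-4 4-20-2-8 3-12-17-12-6-6 13-8 7-5 0-12 6-8 0-3-3-11 1 0 52 13 4 10 10 12 29 102 0 2-2 4-7-15-12 1-16 8-8 18-6 7-10 7-2 10-12 1-10-11-11-12-4-19-1-2-2 1-19z"/><path data-summit="483 122" data-sink="525 23" d="M527 16l-129 0 1 10-11 12-1 28 6 7 8 4 24 4 4 3 9-3 4-5 8-4 27 1 0 21 4 8-1 11 3 10 4-3 20-1 14 5 6 0z"/><path data-summit="483 122" data-sink="41 25" d="M37 195l-8 0-13 6 0 57 18-1 17-5 30 21 5 0 9-9 7-1 6-14-4-14-10-3-7 7-10-8-4-4-1-17-6-11-12-2-9 3z"/><path data-summit="483 122" data-sink="41 25" d="M374 35l-12 1-5 7 4 19 6 6 11 4 5 7-2 6-9 10 0 7-5 11 0 14 6-2 8-10 0-12 6 1 11-5 13-18-18-8-5-4 0-31z"/><path data-summit="483 122" data-sink="41 25" d="M454 72l-13 5-4 6 2 6 9 13 14 13 20 8-2-10 1-11-4-8 0-20z"/><path data-summit="483 122" data-sink="41 25" d="M527 488l-8 4-12 0-4-4-10 7 4 11-1 15 2 7 30-1z"/><path data-summit="483 122" data-sink="50 523" d="M19 485l-3 1 0 41 34 1 1-5-12-24-10-10z"/><path data-summit="483 122" data-sink="41 25" d="M507 119l-12 0-11 3 18 21 5 2 20 0 1-20z"/><path data-summit="483 122" data-sink="41 25" d="M207 340l-2 0-1 3 1 4 6 4-17 6-5 9 3 9 5 6 18 4-2-12 4-7 0-7-1-6-4-2-1-8z"/><path data-summit="483 122" data-sink="41 25" d="M43 16l-26 0-1 17 14 0 8-2 3-4z"/><path data-summit="483 122" data-sink="50 523" d="M99 477l-4 2-3 4-10 24 25-14 8-7z"/>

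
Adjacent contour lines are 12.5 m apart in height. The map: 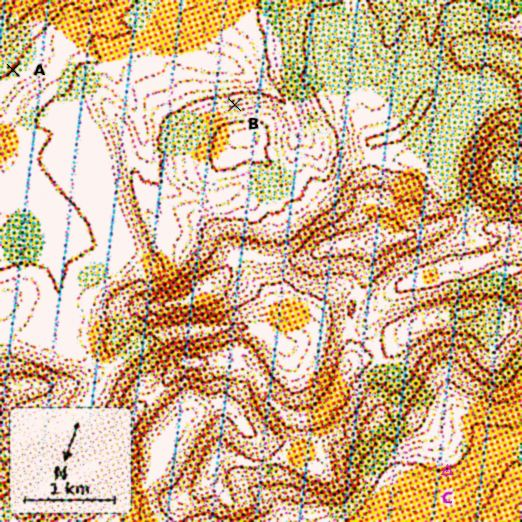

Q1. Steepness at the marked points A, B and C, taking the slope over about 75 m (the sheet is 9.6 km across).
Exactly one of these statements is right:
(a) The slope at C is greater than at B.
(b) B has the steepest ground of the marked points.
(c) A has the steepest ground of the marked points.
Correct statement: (b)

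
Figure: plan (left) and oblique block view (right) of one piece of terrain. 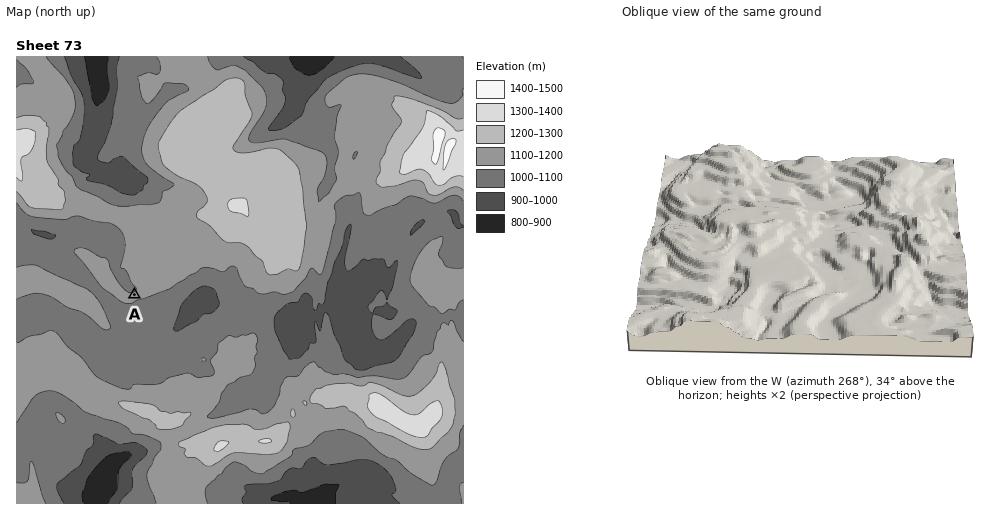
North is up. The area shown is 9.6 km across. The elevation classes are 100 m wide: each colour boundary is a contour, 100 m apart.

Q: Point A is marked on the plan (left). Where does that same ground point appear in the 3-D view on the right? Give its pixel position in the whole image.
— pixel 813 281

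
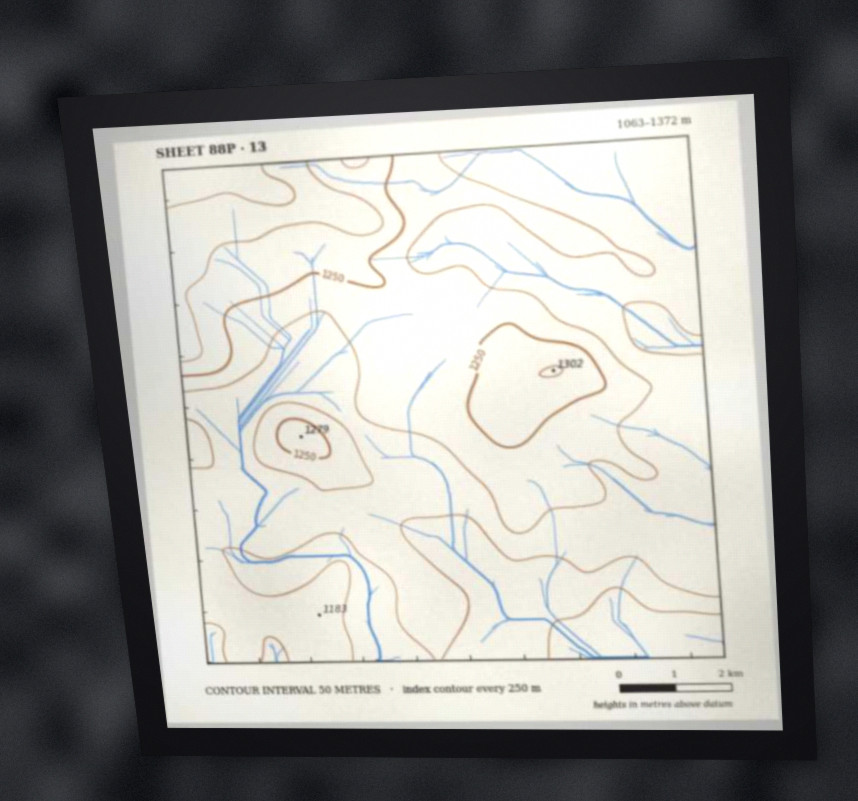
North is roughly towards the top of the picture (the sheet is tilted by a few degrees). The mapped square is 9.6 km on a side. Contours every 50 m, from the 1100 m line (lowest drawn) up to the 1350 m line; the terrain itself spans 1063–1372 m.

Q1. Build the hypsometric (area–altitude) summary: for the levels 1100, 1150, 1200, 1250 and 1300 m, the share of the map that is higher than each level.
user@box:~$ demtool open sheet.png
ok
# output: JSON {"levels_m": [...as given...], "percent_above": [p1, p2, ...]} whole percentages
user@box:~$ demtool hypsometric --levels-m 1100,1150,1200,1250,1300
{"levels_m": [1100, 1150, 1200, 1250, 1300], "percent_above": [97, 84, 41, 17, 6]}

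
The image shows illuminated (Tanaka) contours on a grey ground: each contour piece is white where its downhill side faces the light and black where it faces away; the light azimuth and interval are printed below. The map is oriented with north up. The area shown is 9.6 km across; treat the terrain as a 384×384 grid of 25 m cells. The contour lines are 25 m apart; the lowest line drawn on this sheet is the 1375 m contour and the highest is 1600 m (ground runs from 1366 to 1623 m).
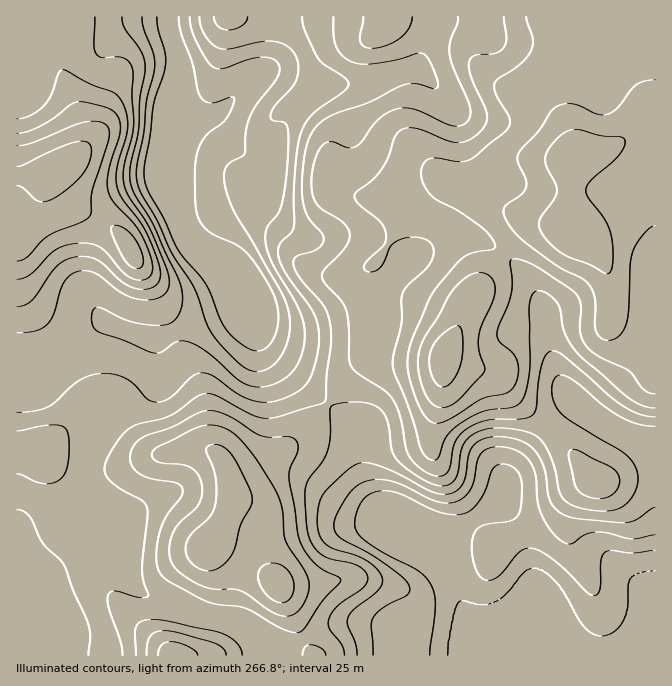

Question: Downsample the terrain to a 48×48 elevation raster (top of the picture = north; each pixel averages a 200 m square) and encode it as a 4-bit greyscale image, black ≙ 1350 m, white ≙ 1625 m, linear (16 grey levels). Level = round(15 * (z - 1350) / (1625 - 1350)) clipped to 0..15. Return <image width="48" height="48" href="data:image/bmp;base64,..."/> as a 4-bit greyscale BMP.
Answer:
<image width="48" height="48" href="data:image/bmp;base64,Qk32BAAAAAAAAHYAAAAoAAAAMAAAADAAAAABAAQAAAAAAIAEAAATCwAAEwsAABAAAAAAAAAAAAAAABEREQAiIiIAMzMzAERERABVVVUAZmZmAHd3dwCIiIgAmZmZAKqqqgC7u7sAzMzMAN3d3QDu7u4A////AFVVVWZ5u7uqmHeIiHZEMzIREREREREREVVVVWeJqqmYh3iIh2VEMzIREREREREREVVVVmeImIiId4mZh2VERDMhERERERIhEVVVVmd3d3eIiJqph2VURDMhERERESIiEVVVVnd3d4iZmqu6mHdlREMhIhEREiMiEVVVZmdneJqqqry6mIh1VDIiIyEREjMiEVVVZmZniau7q7u6mIdlQyISMzISIzMiIVVWZmZnibvLu7qpd2ZDIiESNDMiNEMyIlVmZmZnibvLuqqYZUQyIRESNEMzREM0Q1VmZmZniau7u6qXZEMhEREiMzM0RVRVVVZmZmZneJq7u6qXZUMhESIzMzM0VmZmZWZmZmZ3eImru7qXZUMiIjREMiM1Z3iHZmZ3dnd3iImru6mHZVQzNFZlQyM1aImIdnd3d3eIiZmru6mHdlVVVniGQyM1eImIdniHdneJmqq7upmIdmZWeJmGQzNGeIiHdniHdmeJqqu7qpmId2ZmeKqXVERWiIh3Znd3Zmd4maqqqYiId2ZmeaqYZmZniHdmZmZ3dmZ3eImZiHd4d2Zmiau5iIiId3Zmd1Vmd3ZmZniIdmZ3d3Z3irzLqpmYdmZ4mUVWZnZmVWd3ZVVWZ3d4ms3cu7qYdmeJq0RFVmZlVVZlVERVZ4iJm87tzMuYd3iau0RFVVVVRFVUMzNFZ4iZq97t3Muod4qru0RERVVEREVDIiI0V4iZq97u3Luoiau7u1VUREREREQyIRI0V4iZq87uy7qpmrzMu2ZVREREREQyERE0V4iZms3u3Lqpmrzcy2ZlREREREMhERE0Z4iZmrzd3Lqpmrzdy3dlRERVVUMhERE1Z4mZmrzd3Lqpqrzdy4dlVFVnZUMRERJGeJmZmqvN3cuqq83dy4h2VWeJdTIRERNniJmZmaq8zMuqvN3ty5mHZnipdCERETVniJmqmZqrzLu8ze7ty6mYiImpYxEREjVnd4mamZqru7vN7u7tzKqZmZqoUhESI0Vmd4mZqqqqu7ze7/7tzLuqqZmWMREiM0RWeImaqqqru83e7/7t3Lu6qph0IREiM0RXiJmqqqu7vM3d7u7d3Lu7qpdTEREjMzRXiZqqqru7zMzd7u3d3Lu7updCEREjMzNXmZmqq7u7vMzN7u3dzLvMu5dCEREjMzNHiZmaq7u7u8zd7u7d3Ku7y6hSEREiMzNGiYiZqru7u8zd7/7t3Zqru6hjEREiIzNGiIiJqqqqq7zN7u7u3YiZqqljERESI0RGeIiJmpmZmrvM3u3d3XeImZhjERERI0RFZ3eImYiImrvM3dzN3WZ4iIdjEREREjREVmd3iId4mrzMzMzM3WZ3d3dkIREiEiNERVZmd3d4m7zMzMzMzWZ3dmZkIREiIiNEVVZmZ3eJq7vMzLvMzGZ3ZmZUMRIzMiM0Vmd3d3eJqqu7u7vMzGZnZlVUIRJERDRFZniIh3eJmaq7u7vMzGZmZlVDIRNFVURVZ3iZiHeJmZq7u7vMzGZmZlRDESRWZVVVZ3iZmIeIiZq7u7vMzA=="/>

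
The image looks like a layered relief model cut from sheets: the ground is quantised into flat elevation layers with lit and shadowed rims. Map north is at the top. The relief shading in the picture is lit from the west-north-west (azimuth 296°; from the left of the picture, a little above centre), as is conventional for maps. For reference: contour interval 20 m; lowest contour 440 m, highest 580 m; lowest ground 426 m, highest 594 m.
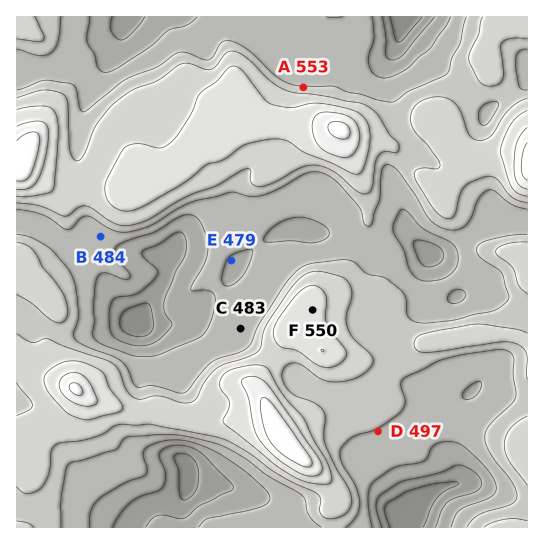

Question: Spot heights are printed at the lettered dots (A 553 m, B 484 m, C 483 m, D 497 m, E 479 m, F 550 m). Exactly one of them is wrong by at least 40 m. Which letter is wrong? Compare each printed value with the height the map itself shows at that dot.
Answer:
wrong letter A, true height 503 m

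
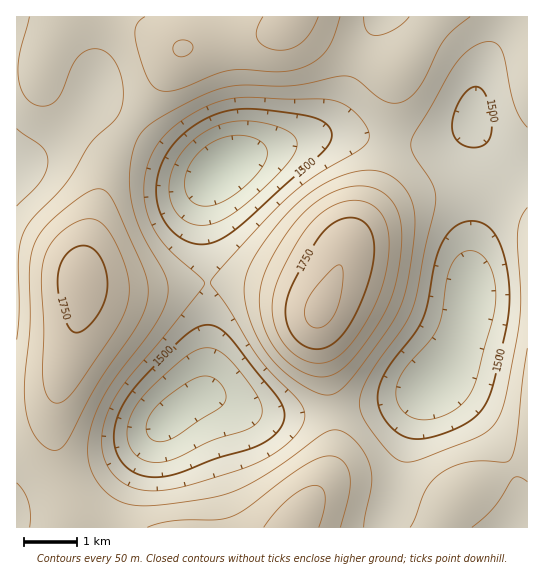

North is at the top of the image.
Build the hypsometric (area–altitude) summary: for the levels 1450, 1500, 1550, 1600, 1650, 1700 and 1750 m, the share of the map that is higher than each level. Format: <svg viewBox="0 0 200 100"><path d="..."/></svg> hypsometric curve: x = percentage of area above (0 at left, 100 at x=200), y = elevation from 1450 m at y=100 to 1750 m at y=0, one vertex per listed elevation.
<svg viewBox="0 0 200 100"><path d="M178 100l-18-17-31-16-41-17-44-17-22-16-13-17"/></svg>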